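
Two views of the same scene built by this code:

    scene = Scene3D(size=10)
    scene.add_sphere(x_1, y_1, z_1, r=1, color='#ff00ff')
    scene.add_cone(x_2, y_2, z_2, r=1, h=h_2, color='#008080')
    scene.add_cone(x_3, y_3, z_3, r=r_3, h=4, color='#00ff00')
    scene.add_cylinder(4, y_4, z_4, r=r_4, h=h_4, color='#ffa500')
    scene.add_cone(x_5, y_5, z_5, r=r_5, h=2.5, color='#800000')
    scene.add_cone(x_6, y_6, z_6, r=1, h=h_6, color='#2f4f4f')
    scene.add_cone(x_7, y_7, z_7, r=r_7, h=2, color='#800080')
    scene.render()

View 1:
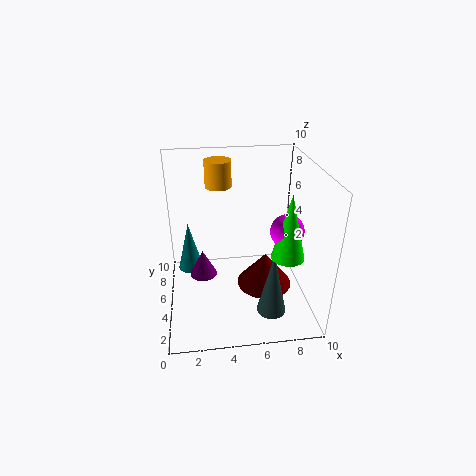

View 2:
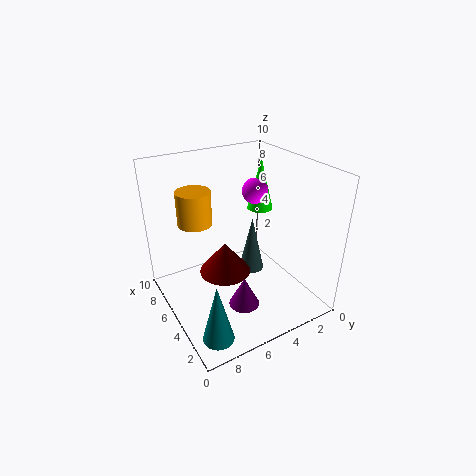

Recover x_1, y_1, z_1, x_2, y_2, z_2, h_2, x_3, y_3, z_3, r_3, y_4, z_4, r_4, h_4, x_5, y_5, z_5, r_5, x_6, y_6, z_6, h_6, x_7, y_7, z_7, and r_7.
x_1 = 7.5
y_1 = 2
z_1 = 7
x_2 = 1.5
y_2 = 8.5
z_2 = 0.5
h_2 = 4
x_3 = 7.5
y_3 = 1.5
z_3 = 5.5
r_3 = 1
y_4 = 8.5
z_4 = 7.5
r_4 = 1
h_4 = 2
x_5 = 7
y_5 = 5
z_5 = 1
r_5 = 2
x_6 = 7
y_6 = 2.5
z_6 = 0.5
h_6 = 4.5
x_7 = 2.5
y_7 = 6
z_7 = 1.5
r_7 = 1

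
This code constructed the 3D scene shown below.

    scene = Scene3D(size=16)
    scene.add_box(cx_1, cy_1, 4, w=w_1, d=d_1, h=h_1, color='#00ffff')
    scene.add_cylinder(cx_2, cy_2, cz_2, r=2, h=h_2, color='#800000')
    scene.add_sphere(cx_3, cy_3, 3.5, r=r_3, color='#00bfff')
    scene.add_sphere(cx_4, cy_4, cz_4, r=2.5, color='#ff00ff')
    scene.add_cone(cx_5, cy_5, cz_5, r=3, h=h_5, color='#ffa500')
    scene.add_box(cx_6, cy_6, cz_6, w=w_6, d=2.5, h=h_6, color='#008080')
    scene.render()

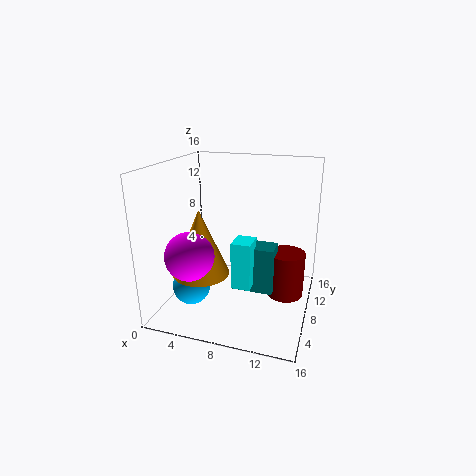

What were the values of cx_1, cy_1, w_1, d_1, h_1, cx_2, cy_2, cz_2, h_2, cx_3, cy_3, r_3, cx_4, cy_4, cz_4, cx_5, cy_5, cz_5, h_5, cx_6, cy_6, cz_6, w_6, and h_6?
cx_1 = 8.5
cy_1 = 4
w_1 = 2
d_1 = 2.5
h_1 = 5
cx_2 = 13.5
cy_2 = 8
cz_2 = 2
h_2 = 5
cx_3 = 4
cy_3 = 4
r_3 = 2
cx_4 = 4.5
cy_4 = 3
cz_4 = 7.5
cx_5 = 5
cy_5 = 4.5
cz_5 = 5
h_5 = 7
cx_6 = 8
cy_6 = 5.5
cz_6 = 3
w_6 = 4.5
h_6 = 5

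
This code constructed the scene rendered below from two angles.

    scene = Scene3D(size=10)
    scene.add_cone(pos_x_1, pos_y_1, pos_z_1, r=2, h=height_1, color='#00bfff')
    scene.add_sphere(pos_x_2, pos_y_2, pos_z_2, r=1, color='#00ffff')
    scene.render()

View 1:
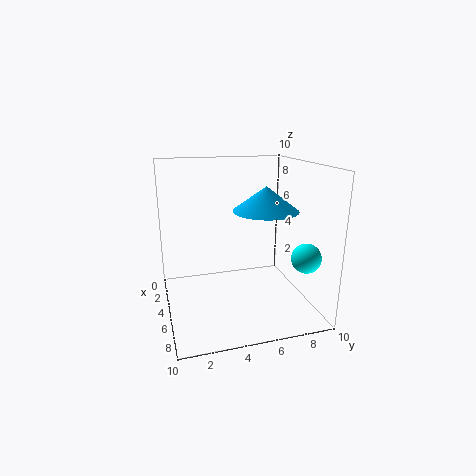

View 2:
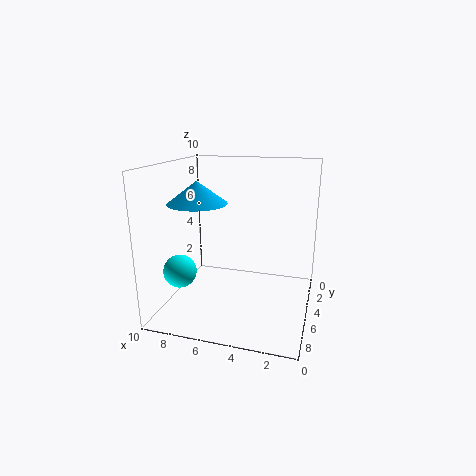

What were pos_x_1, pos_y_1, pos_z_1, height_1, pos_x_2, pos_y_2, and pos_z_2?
pos_x_1 = 7.5; pos_y_1 = 6; pos_z_1 = 7.5; height_1 = 1.5; pos_x_2 = 7.5; pos_y_2 = 9; pos_z_2 = 4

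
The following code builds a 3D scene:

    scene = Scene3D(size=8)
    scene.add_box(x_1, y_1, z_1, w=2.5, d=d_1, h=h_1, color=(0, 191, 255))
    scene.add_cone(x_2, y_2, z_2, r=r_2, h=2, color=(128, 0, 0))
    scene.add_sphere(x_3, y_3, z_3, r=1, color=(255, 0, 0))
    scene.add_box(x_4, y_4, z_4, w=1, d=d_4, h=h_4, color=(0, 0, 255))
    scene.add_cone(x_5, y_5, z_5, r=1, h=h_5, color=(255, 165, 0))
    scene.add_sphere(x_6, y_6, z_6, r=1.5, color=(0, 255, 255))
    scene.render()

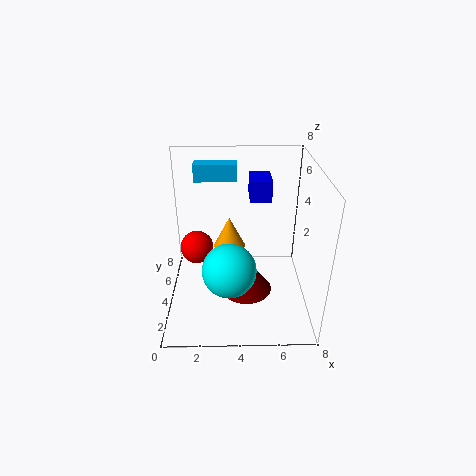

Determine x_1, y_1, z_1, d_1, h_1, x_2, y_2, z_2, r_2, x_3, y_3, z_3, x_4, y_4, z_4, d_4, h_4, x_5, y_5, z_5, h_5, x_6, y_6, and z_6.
x_1 = 1.5; y_1 = 6; z_1 = 6.5; d_1 = 1; h_1 = 1; x_2 = 4.5; y_2 = 4; z_2 = 0.5; r_2 = 1.5; x_3 = 1.5; y_3 = 5.5; z_3 = 2.5; x_4 = 4.5; y_4 = 2; z_4 = 7; d_4 = 1.5; h_4 = 1; x_5 = 3.5; y_5 = 6.5; z_5 = 2; h_5 = 2; x_6 = 3.5; y_6 = 3; z_6 = 2.5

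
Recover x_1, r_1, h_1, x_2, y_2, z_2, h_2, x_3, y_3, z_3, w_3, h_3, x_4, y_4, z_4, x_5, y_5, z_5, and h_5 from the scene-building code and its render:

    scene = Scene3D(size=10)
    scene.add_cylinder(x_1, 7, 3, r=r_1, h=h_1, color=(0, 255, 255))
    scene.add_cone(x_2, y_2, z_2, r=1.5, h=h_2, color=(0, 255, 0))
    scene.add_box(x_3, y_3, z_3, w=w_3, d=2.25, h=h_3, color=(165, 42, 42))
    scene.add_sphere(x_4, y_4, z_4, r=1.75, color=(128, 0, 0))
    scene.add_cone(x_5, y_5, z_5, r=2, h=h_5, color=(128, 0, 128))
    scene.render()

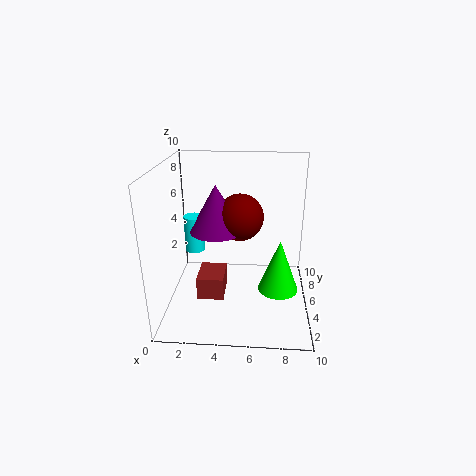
x_1 = 1.5, r_1 = 0.75, h_1 = 2.75, x_2 = 8, y_2 = 5.75, z_2 = 0.5, h_2 = 4, x_3 = 2.5, y_3 = 2.25, z_3 = 1.75, w_3 = 1.75, h_3 = 1.5, x_4 = 5, y_4 = 7, z_4 = 5.75, x_5 = 3.25, y_5 = 6.75, z_5 = 4.75, h_5 = 3.5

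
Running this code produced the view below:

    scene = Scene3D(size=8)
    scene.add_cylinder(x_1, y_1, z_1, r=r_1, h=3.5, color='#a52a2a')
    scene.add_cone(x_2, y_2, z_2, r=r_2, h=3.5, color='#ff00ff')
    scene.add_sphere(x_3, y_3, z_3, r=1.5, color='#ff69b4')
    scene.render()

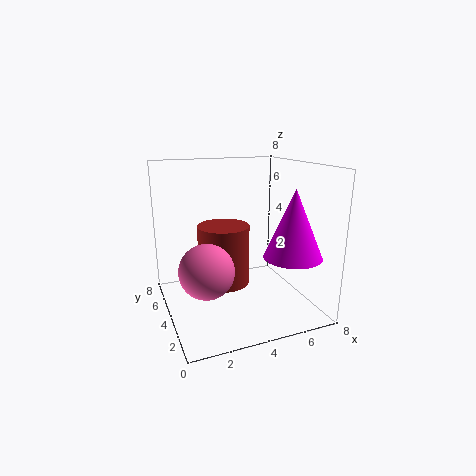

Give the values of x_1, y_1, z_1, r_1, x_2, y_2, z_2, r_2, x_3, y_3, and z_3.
x_1 = 3.5; y_1 = 5; z_1 = 1; r_1 = 1.5; x_2 = 6; y_2 = 1.5; z_2 = 3.5; r_2 = 1.5; x_3 = 2; y_3 = 3.5; z_3 = 2.5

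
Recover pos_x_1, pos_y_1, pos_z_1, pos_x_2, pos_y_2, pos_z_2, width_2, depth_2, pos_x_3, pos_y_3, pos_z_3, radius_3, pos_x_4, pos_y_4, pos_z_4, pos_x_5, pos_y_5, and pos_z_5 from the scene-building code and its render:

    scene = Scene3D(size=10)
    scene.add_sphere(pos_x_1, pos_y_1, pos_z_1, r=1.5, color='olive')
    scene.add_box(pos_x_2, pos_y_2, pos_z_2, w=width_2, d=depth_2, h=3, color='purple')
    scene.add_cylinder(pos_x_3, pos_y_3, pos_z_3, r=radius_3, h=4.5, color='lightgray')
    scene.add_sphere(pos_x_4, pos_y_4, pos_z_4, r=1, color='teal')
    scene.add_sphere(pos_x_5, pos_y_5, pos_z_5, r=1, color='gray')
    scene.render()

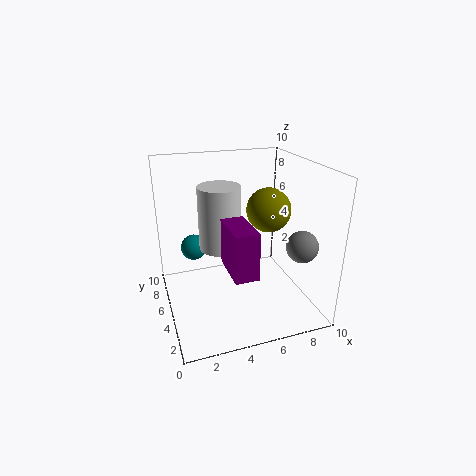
pos_x_1 = 7; pos_y_1 = 4.5; pos_z_1 = 7; pos_x_2 = 3.5; pos_y_2 = 1; pos_z_2 = 4; width_2 = 1.5; depth_2 = 3; pos_x_3 = 4; pos_y_3 = 6; pos_z_3 = 4; radius_3 = 1.5; pos_x_4 = 2.5; pos_y_4 = 8.5; pos_z_4 = 3; pos_x_5 = 8; pos_y_5 = 1.5; pos_z_5 = 5.5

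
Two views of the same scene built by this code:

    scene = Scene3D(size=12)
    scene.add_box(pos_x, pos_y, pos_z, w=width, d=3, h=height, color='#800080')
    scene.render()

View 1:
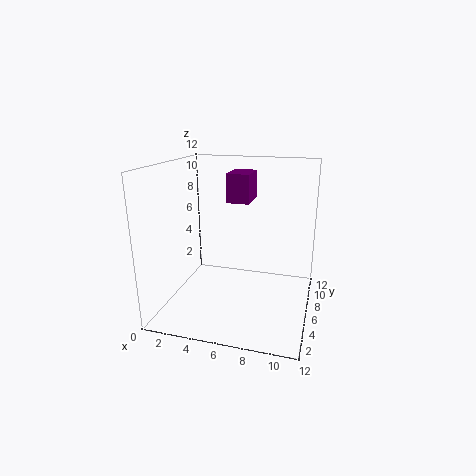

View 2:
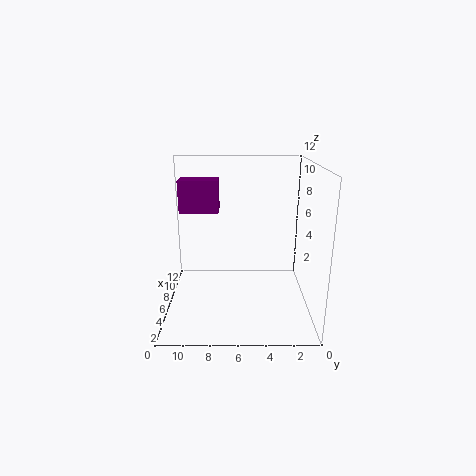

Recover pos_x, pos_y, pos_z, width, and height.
pos_x = 4.5; pos_y = 7.5; pos_z = 8.5; width = 2; height = 2.5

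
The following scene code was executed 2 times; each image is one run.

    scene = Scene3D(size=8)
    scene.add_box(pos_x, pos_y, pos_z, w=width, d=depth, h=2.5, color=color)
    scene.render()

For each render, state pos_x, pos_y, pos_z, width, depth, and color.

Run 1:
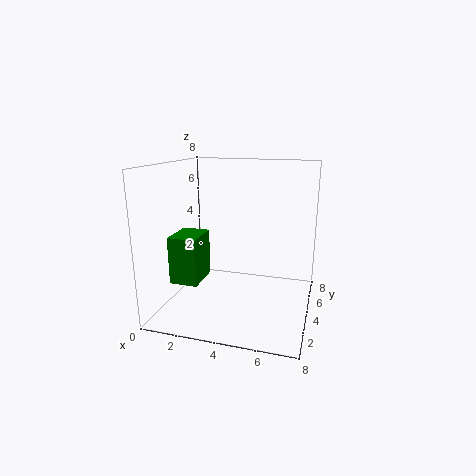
pos_x = 1, pos_y = 1.5, pos_z = 2, width = 1.5, depth = 2, color = 'green'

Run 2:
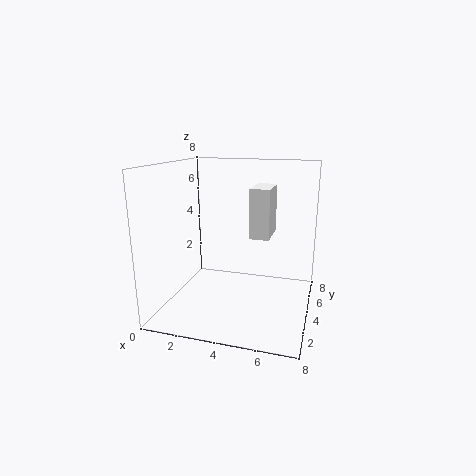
pos_x = 5, pos_y = 2.5, pos_z = 4.5, width = 1, depth = 2, color = 'white'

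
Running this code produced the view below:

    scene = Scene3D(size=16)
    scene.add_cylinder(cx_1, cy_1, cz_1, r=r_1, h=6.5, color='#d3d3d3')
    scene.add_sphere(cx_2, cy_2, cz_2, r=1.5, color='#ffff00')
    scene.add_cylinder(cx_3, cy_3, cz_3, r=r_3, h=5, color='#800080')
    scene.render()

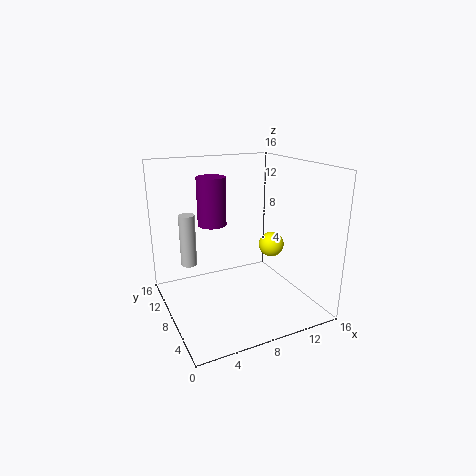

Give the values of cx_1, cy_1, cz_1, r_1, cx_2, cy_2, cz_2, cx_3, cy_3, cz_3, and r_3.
cx_1 = 4
cy_1 = 14
cz_1 = 3
r_1 = 1
cx_2 = 13
cy_2 = 9
cz_2 = 6
cx_3 = 5
cy_3 = 8
cz_3 = 10
r_3 = 1.5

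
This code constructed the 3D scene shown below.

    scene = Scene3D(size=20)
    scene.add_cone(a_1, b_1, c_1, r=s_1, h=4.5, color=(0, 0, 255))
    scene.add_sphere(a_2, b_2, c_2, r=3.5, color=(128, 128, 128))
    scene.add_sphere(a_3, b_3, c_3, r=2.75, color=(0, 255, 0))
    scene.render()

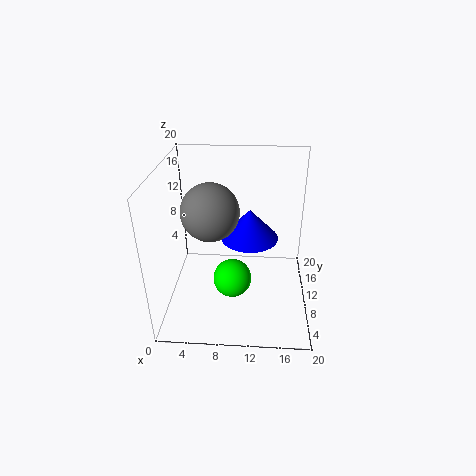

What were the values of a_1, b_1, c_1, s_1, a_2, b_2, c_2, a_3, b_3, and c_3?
a_1 = 11.5, b_1 = 13.25, c_1 = 8.25, s_1 = 4.25, a_2 = 7, b_2 = 5.75, c_2 = 16, a_3 = 9.25, b_3 = 9, c_3 = 3.75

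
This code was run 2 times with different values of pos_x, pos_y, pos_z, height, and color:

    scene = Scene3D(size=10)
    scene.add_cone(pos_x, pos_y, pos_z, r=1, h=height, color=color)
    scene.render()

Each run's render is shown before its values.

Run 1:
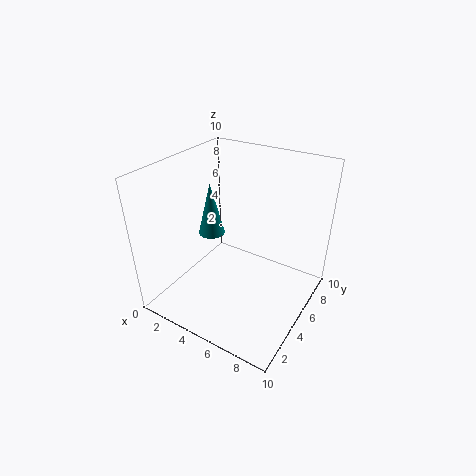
pos_x = 2
pos_y = 6
pos_z = 4
height = 4
color = 'teal'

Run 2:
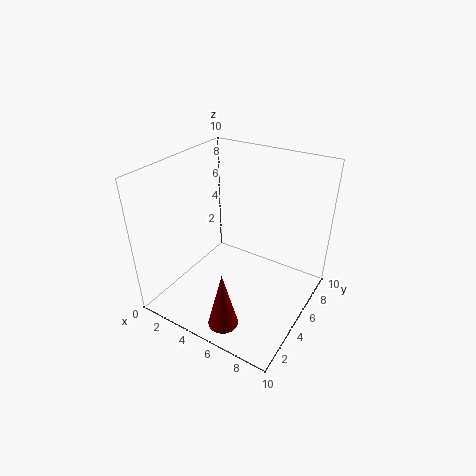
pos_x = 6
pos_y = 1.5
pos_z = 0.5
height = 4
color = 'maroon'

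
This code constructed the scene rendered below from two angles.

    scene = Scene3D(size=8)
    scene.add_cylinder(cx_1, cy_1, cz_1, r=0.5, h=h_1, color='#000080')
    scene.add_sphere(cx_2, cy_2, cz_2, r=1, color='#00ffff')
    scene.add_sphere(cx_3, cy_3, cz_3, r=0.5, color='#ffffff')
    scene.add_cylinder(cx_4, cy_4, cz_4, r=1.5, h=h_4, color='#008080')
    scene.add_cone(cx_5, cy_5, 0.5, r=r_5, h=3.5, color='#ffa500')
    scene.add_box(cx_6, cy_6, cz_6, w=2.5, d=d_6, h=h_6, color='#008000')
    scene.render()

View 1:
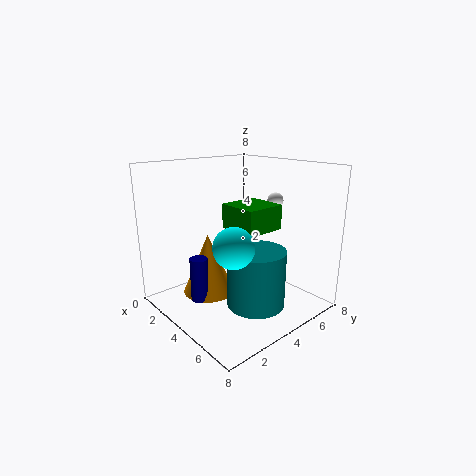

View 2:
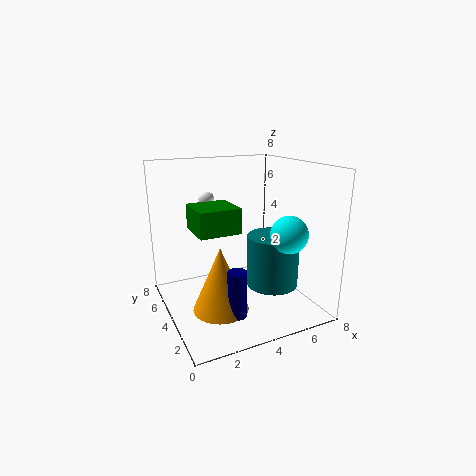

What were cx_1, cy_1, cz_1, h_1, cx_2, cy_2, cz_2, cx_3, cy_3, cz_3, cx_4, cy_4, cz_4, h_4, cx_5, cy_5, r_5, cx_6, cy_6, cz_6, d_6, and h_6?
cx_1 = 3
cy_1 = 2
cz_1 = 0.5
h_1 = 2.5
cx_2 = 6
cy_2 = 2
cz_2 = 4.5
cx_3 = 3.5
cy_3 = 7.5
cz_3 = 5.5
cx_4 = 6
cy_4 = 3.5
cz_4 = 1
h_4 = 3
cx_5 = 2.5
cy_5 = 3
r_5 = 1.5
cx_6 = 2
cy_6 = 4.5
cz_6 = 4
d_6 = 2.5
h_6 = 1.5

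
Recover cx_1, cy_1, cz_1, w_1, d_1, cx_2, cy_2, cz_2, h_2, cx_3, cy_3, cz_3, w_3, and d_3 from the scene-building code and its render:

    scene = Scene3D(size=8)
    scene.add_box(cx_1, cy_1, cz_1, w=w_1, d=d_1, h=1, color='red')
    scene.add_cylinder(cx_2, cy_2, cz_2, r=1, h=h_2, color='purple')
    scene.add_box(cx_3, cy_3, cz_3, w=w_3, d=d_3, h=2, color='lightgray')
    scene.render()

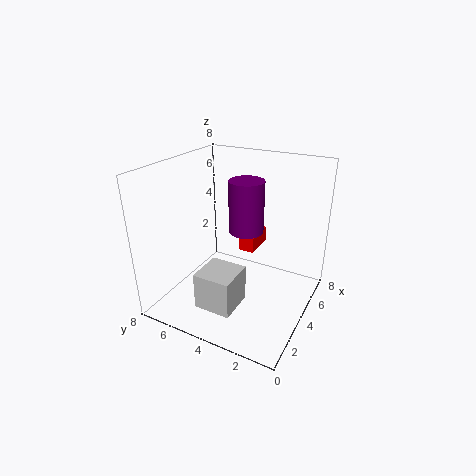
cx_1 = 6; cy_1 = 4; cz_1 = 2; w_1 = 2; d_1 = 1; cx_2 = 5; cy_2 = 4; cz_2 = 4; h_2 = 3; cx_3 = 1; cy_3 = 3; cz_3 = 1; w_3 = 2; d_3 = 2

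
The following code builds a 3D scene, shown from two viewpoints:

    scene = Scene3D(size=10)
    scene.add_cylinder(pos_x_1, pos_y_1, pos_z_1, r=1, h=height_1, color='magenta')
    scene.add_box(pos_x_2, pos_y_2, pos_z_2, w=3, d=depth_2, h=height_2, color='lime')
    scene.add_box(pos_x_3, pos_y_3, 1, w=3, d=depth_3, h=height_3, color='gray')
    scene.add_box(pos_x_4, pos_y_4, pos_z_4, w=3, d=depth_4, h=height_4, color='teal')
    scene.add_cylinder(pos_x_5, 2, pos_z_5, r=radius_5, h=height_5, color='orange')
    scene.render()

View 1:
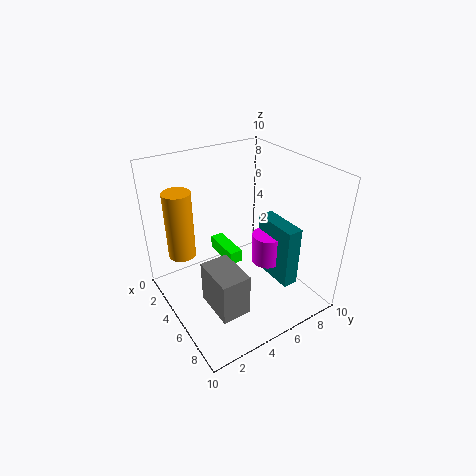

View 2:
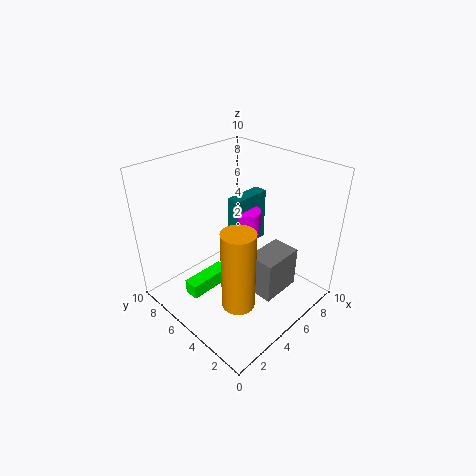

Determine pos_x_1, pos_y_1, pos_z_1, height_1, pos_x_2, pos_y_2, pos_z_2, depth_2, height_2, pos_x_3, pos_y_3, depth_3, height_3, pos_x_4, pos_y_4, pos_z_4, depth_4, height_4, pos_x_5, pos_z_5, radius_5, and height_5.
pos_x_1 = 7; pos_y_1 = 6; pos_z_1 = 4; height_1 = 2; pos_x_2 = 1; pos_y_2 = 5; pos_z_2 = 2; depth_2 = 1; height_2 = 1; pos_x_3 = 5; pos_y_3 = 2; depth_3 = 2; height_3 = 3; pos_x_4 = 6; pos_y_4 = 6; pos_z_4 = 3; depth_4 = 1; height_4 = 4; pos_x_5 = 2; pos_z_5 = 3; radius_5 = 1; height_5 = 5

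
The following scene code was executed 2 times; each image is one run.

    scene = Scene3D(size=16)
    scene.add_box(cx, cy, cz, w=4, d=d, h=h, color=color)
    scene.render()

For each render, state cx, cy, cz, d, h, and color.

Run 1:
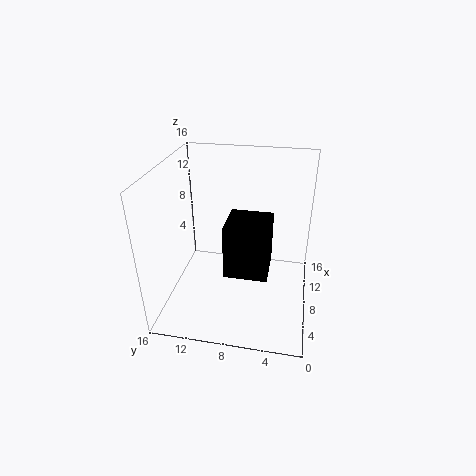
cx = 1
cy = 4
cz = 8
d = 4
h = 5
color = 'black'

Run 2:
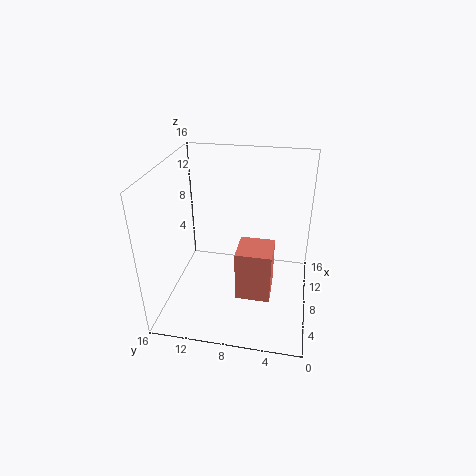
cx = 6
cy = 4
cz = 1
d = 4
h = 6
color = 'salmon'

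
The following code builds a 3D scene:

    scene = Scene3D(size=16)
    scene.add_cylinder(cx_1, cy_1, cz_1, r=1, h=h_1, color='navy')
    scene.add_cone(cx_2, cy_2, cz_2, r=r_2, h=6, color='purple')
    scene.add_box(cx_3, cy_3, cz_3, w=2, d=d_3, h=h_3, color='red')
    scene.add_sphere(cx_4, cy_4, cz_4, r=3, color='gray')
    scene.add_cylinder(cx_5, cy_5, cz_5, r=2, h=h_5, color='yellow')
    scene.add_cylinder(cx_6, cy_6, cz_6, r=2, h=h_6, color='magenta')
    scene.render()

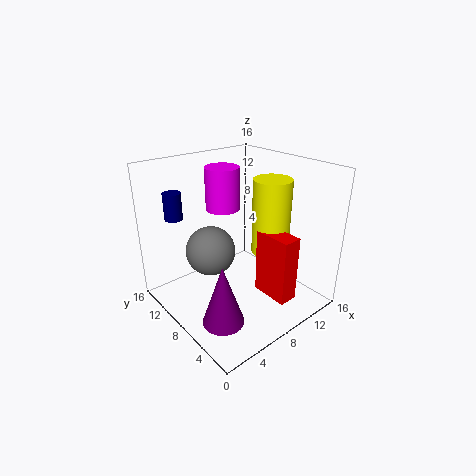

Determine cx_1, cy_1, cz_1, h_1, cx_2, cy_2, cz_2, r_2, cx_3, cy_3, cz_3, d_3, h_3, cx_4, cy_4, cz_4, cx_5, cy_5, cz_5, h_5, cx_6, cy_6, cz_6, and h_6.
cx_1 = 3
cy_1 = 13
cz_1 = 10
h_1 = 3
cx_2 = 2
cy_2 = 3
cz_2 = 3
r_2 = 2
cx_3 = 8
cy_3 = 1
cz_3 = 3
d_3 = 4
h_3 = 7
cx_4 = 7
cy_4 = 12
cz_4 = 5
cx_5 = 10
cy_5 = 5
cz_5 = 7
h_5 = 8
cx_6 = 9
cy_6 = 12
cz_6 = 10
h_6 = 5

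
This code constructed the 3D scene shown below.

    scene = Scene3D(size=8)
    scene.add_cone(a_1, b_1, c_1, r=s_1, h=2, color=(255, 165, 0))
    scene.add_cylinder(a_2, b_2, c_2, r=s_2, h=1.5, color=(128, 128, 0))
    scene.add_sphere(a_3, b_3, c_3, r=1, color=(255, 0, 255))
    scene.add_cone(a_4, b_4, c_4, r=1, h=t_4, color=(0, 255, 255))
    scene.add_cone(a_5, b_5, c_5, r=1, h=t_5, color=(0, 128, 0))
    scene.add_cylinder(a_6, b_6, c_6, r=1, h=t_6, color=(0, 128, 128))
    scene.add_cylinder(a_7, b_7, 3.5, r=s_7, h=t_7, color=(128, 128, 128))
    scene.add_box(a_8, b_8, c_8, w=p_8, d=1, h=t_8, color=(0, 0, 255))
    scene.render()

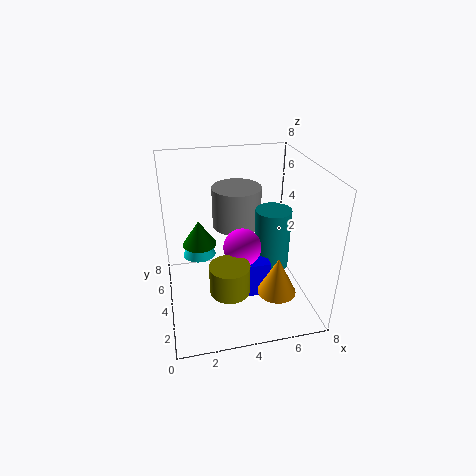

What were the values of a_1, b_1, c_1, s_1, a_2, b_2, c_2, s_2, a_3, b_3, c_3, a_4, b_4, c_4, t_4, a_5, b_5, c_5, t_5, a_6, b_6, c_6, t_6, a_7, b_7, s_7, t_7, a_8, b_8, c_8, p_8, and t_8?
a_1 = 5.5
b_1 = 1.5
c_1 = 2
s_1 = 1
a_2 = 3
b_2 = 1.5
c_2 = 2.5
s_2 = 1
a_3 = 4
b_3 = 3
c_3 = 4
a_4 = 2
b_4 = 6
c_4 = 2
t_4 = 2
a_5 = 2
b_5 = 5.5
c_5 = 3
t_5 = 1.5
a_6 = 6
b_6 = 4
c_6 = 2
t_6 = 3.5
a_7 = 4.5
b_7 = 6.5
s_7 = 1.5
t_7 = 2.5
a_8 = 4
b_8 = 2.5
c_8 = 1
p_8 = 1.5
t_8 = 2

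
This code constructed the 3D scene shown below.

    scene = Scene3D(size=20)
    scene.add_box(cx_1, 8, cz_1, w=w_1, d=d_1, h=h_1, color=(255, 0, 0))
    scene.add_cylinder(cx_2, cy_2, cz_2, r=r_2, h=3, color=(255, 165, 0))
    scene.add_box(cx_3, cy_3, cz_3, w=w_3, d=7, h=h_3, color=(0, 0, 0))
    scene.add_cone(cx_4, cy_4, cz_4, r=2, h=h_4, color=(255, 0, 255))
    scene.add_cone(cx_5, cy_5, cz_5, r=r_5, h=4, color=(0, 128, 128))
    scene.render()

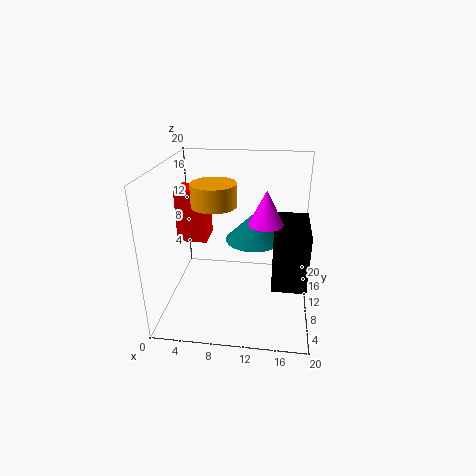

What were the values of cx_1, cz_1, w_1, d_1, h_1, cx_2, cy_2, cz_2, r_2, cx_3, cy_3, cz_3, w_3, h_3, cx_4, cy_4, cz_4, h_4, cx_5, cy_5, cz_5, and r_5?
cx_1 = 2, cz_1 = 10, w_1 = 4, d_1 = 4, h_1 = 7, cx_2 = 7, cy_2 = 9, cz_2 = 15, r_2 = 3, cx_3 = 15, cy_3 = 1, cz_3 = 8, w_3 = 4, h_3 = 7, cx_4 = 14, cy_4 = 4, cz_4 = 15, h_4 = 4, cx_5 = 12, cy_5 = 12, cz_5 = 9, r_5 = 4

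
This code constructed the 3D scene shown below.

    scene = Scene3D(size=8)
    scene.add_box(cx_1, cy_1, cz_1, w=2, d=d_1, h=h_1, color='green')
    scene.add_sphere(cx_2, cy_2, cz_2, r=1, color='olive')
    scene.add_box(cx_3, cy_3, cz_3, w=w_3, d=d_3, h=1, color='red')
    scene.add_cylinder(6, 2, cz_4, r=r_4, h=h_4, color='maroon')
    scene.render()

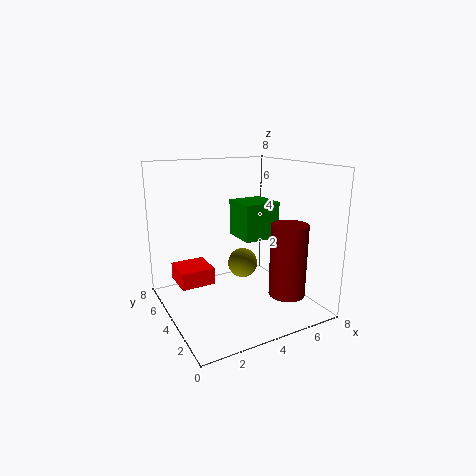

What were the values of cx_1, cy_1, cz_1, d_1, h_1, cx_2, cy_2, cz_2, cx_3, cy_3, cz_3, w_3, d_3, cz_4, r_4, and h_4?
cx_1 = 4; cy_1 = 3; cz_1 = 4; d_1 = 2; h_1 = 2; cx_2 = 6; cy_2 = 7; cz_2 = 1; cx_3 = 1; cy_3 = 5; cz_3 = 1; w_3 = 2; d_3 = 2; cz_4 = 1; r_4 = 1; h_4 = 4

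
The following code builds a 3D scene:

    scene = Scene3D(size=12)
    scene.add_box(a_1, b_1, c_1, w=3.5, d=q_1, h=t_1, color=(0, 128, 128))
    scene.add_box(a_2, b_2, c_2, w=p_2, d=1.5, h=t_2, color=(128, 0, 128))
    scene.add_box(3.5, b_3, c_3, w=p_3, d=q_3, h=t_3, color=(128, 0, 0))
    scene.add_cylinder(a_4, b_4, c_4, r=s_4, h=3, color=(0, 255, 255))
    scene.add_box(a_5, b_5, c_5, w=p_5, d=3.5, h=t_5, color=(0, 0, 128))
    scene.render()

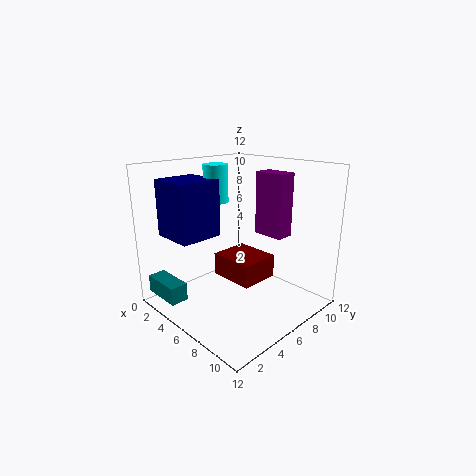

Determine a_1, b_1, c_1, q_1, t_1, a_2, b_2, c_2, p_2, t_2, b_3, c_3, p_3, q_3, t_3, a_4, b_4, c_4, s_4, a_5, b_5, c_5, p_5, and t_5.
a_1 = 0.5, b_1 = 0.5, c_1 = 1, q_1 = 1.5, t_1 = 1.5, a_2 = 7, b_2 = 7, c_2 = 6.5, p_2 = 2.5, t_2 = 5, b_3 = 5.5, c_3 = 2, p_3 = 4, q_3 = 3.5, t_3 = 2, a_4 = 4.5, b_4 = 5, c_4 = 9, s_4 = 1, a_5 = 2, b_5 = 1, c_5 = 6.5, p_5 = 3.5, t_5 = 4.5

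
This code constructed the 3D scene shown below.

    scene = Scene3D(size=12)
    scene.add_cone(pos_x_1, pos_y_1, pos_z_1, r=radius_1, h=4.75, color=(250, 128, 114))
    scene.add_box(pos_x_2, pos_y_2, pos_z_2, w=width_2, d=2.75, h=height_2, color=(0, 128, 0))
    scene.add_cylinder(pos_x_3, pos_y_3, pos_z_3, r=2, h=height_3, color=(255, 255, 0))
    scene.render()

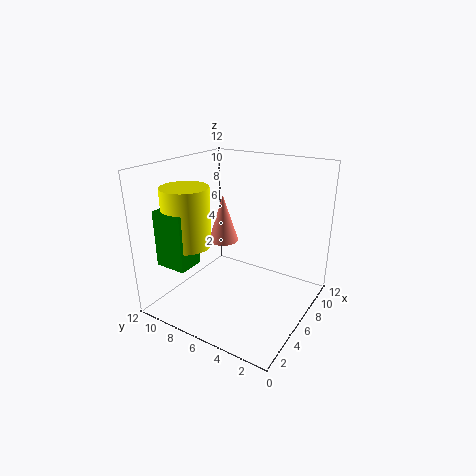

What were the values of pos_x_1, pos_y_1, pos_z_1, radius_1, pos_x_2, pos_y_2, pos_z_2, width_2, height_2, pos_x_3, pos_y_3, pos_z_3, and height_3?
pos_x_1 = 10, pos_y_1 = 10.25, pos_z_1 = 3.25, radius_1 = 1.5, pos_x_2 = 2, pos_y_2 = 8.75, pos_z_2 = 3.75, width_2 = 2.25, height_2 = 4.75, pos_x_3 = 4, pos_y_3 = 9.75, pos_z_3 = 5.25, height_3 = 5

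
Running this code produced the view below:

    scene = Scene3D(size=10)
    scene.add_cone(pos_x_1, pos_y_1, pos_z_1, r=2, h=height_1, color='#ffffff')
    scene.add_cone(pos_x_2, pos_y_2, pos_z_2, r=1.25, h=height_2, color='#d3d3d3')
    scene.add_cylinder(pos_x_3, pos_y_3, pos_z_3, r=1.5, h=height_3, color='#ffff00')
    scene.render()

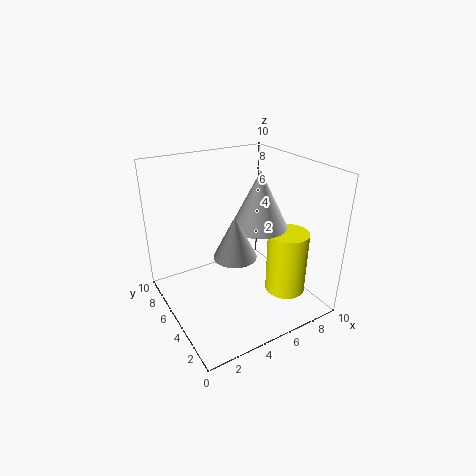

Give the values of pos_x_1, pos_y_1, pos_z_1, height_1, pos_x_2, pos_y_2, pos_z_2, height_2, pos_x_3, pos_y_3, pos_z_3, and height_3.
pos_x_1 = 6.75; pos_y_1 = 5; pos_z_1 = 5.5; height_1 = 4; pos_x_2 = 3; pos_y_2 = 2; pos_z_2 = 5.75; height_2 = 2.5; pos_x_3 = 8.5; pos_y_3 = 3.75; pos_z_3 = 0.25; height_3 = 4.75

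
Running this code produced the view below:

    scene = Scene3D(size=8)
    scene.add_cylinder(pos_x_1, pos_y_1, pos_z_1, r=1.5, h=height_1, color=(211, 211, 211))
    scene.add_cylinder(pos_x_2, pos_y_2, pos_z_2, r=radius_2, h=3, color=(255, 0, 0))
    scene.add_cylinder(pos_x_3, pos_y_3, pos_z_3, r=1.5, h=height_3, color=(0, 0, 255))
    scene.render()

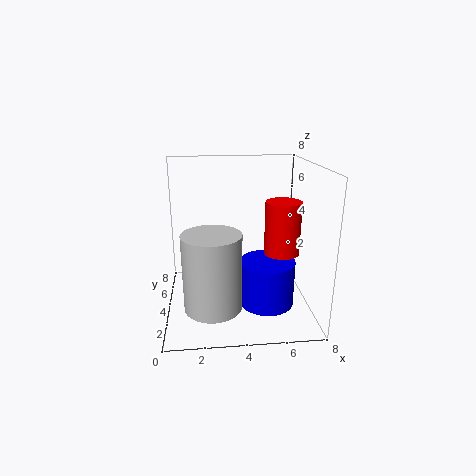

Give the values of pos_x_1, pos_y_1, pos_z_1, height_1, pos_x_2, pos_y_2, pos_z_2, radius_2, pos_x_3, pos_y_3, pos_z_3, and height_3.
pos_x_1 = 2.5; pos_y_1 = 2; pos_z_1 = 1; height_1 = 4; pos_x_2 = 6.5; pos_y_2 = 4; pos_z_2 = 3; radius_2 = 1; pos_x_3 = 5.5; pos_y_3 = 3; pos_z_3 = 0.5; height_3 = 2.5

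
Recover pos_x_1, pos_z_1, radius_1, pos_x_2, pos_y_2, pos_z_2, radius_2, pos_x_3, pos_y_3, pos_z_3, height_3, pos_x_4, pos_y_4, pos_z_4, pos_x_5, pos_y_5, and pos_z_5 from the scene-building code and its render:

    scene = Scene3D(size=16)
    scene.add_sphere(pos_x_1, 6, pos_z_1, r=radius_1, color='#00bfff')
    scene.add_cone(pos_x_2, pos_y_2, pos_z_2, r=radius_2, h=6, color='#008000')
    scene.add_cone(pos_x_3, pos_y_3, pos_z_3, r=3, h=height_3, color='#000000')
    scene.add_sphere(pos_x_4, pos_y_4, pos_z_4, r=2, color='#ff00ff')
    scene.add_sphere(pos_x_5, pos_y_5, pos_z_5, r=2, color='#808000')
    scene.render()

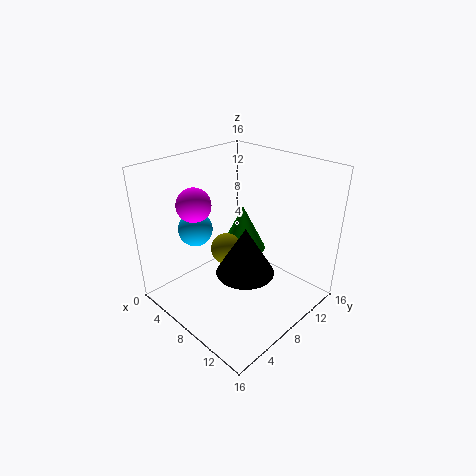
pos_x_1 = 3; pos_z_1 = 8; radius_1 = 2; pos_x_2 = 4; pos_y_2 = 13; pos_z_2 = 3; radius_2 = 3; pos_x_3 = 11; pos_y_3 = 6; pos_z_3 = 6; height_3 = 5; pos_x_4 = 3; pos_y_4 = 6; pos_z_4 = 11; pos_x_5 = 4; pos_y_5 = 10; pos_z_5 = 4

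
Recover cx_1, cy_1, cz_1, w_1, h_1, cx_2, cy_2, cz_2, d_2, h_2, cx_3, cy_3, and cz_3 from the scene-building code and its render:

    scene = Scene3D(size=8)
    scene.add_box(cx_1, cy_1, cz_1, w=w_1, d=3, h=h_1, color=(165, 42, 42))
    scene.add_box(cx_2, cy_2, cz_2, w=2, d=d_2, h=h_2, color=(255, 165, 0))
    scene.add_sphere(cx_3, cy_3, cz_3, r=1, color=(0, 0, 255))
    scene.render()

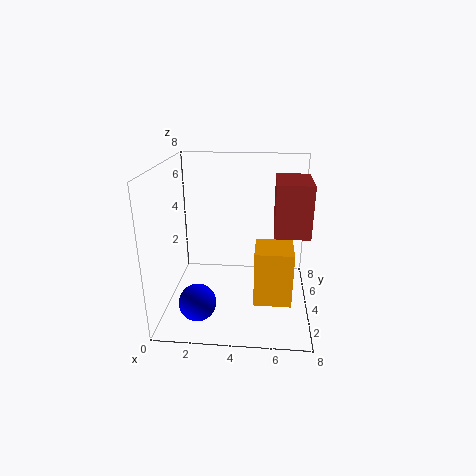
cx_1 = 6, cy_1 = 4, cz_1 = 4, w_1 = 2, h_1 = 3, cx_2 = 5, cy_2 = 2, cz_2 = 1, d_2 = 2, h_2 = 3, cx_3 = 2, cy_3 = 2, cz_3 = 1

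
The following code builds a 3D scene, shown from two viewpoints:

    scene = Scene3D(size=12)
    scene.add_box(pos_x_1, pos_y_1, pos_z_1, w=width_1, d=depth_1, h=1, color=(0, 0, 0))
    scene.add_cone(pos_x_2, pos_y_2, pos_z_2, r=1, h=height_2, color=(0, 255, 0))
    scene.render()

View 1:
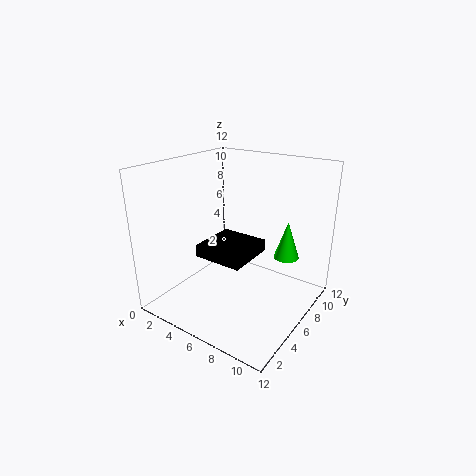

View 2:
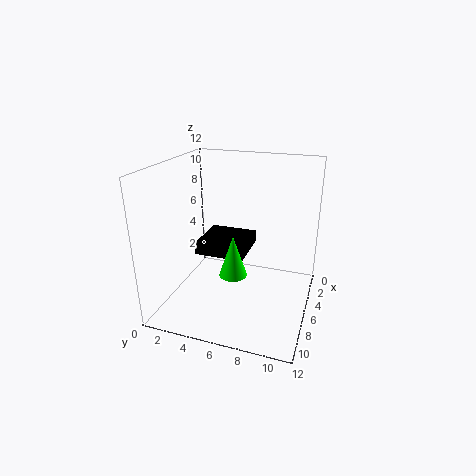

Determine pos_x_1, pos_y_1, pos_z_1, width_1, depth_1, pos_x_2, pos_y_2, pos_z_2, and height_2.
pos_x_1 = 4
pos_y_1 = 3
pos_z_1 = 5
width_1 = 4
depth_1 = 4
pos_x_2 = 10
pos_y_2 = 7
pos_z_2 = 5
height_2 = 3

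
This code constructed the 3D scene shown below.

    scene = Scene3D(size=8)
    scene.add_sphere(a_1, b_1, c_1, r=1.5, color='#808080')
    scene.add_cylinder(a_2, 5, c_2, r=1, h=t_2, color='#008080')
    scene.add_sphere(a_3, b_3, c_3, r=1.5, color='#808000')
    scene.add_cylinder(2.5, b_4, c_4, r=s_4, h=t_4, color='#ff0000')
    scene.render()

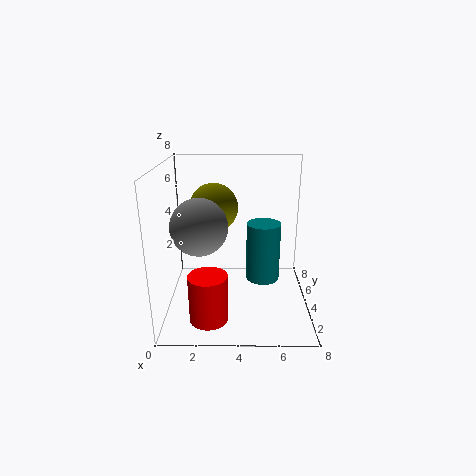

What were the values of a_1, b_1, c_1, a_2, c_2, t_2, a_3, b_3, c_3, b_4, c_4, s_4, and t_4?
a_1 = 2, b_1 = 3, c_1 = 5, a_2 = 5.5, c_2 = 1, t_2 = 3.5, a_3 = 2.5, b_3 = 6.5, c_3 = 5, b_4 = 1.5, c_4 = 0.5, s_4 = 1, t_4 = 2.5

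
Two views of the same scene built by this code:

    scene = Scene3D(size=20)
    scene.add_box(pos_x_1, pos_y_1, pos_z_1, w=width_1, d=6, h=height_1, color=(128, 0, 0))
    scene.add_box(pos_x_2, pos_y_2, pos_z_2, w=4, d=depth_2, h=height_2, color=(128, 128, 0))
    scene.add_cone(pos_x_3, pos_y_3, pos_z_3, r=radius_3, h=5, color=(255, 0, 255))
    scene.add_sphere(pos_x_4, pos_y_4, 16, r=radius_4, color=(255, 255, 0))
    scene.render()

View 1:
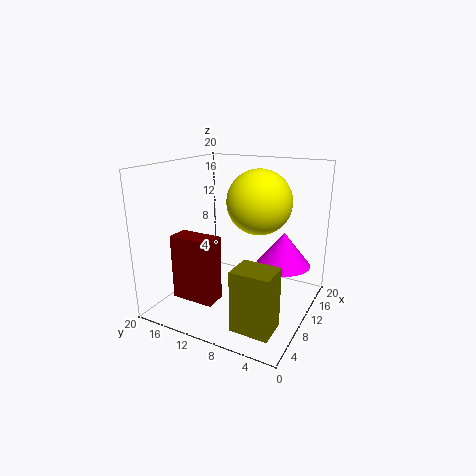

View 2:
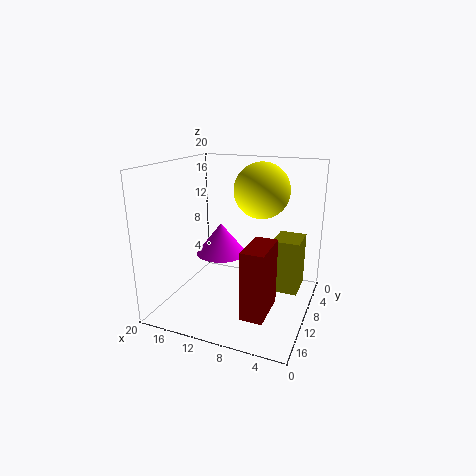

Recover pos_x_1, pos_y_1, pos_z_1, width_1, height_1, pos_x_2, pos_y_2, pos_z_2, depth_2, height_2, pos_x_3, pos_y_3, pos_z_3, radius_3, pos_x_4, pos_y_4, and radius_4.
pos_x_1 = 4
pos_y_1 = 11
pos_z_1 = 2
width_1 = 3
height_1 = 9
pos_x_2 = 2
pos_y_2 = 2
pos_z_2 = 1
depth_2 = 5
height_2 = 8
pos_x_3 = 15
pos_y_3 = 5
pos_z_3 = 5
radius_3 = 4
pos_x_4 = 8
pos_y_4 = 6
radius_4 = 4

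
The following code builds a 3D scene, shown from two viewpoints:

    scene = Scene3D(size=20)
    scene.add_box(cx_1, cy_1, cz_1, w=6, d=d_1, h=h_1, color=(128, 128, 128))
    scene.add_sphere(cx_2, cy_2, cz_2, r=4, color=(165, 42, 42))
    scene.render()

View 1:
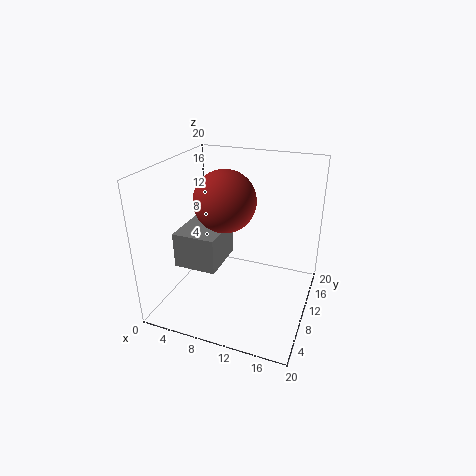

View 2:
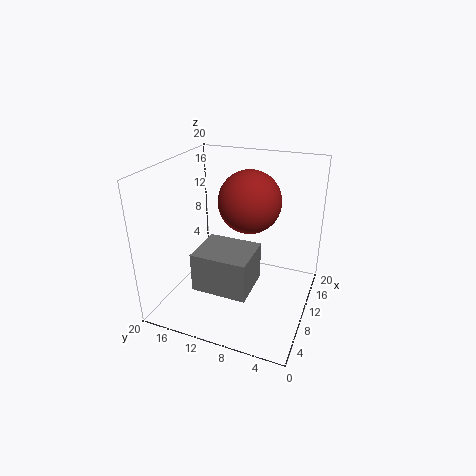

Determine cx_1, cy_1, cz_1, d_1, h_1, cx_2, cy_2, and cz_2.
cx_1 = 2; cy_1 = 6; cz_1 = 6; d_1 = 7; h_1 = 5; cx_2 = 9; cy_2 = 8; cz_2 = 16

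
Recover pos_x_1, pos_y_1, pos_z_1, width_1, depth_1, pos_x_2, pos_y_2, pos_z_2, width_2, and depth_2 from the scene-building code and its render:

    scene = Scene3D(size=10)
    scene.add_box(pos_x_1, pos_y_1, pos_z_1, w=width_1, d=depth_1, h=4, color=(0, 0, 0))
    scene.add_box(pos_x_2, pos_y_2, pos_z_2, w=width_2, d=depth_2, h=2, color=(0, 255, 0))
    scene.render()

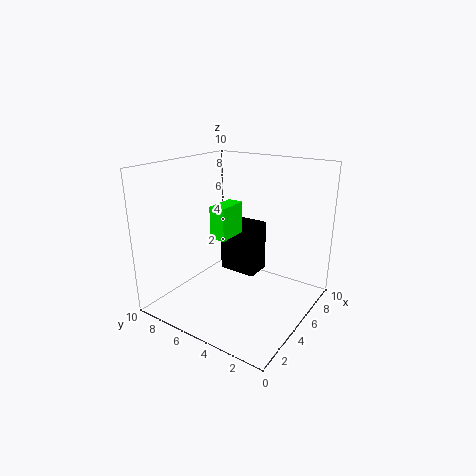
pos_x_1 = 7
pos_y_1 = 5
pos_z_1 = 1
width_1 = 2
depth_1 = 3
pos_x_2 = 2
pos_y_2 = 4
pos_z_2 = 6
width_2 = 2
depth_2 = 1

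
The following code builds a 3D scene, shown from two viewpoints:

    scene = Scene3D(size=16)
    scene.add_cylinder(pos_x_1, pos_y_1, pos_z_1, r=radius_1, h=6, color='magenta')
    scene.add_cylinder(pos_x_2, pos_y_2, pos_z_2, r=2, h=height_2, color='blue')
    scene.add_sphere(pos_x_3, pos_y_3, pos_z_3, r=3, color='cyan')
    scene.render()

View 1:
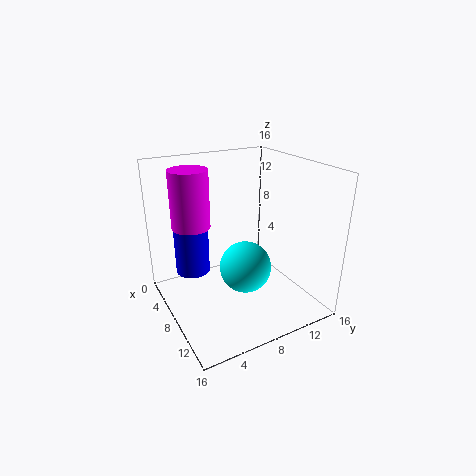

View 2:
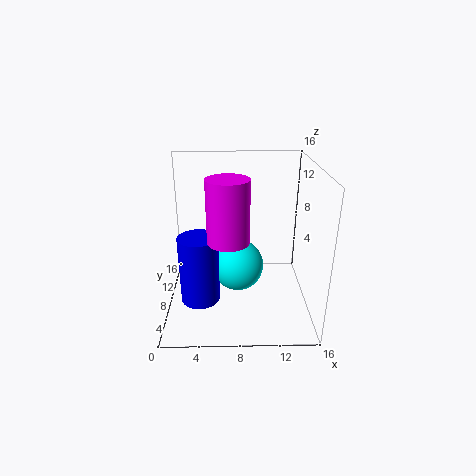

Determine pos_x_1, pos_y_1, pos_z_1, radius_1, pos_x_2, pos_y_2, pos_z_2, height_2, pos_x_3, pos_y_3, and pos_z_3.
pos_x_1 = 7
pos_y_1 = 3
pos_z_1 = 10
radius_1 = 2
pos_x_2 = 4
pos_y_2 = 4
pos_z_2 = 3
height_2 = 7
pos_x_3 = 8
pos_y_3 = 9
pos_z_3 = 4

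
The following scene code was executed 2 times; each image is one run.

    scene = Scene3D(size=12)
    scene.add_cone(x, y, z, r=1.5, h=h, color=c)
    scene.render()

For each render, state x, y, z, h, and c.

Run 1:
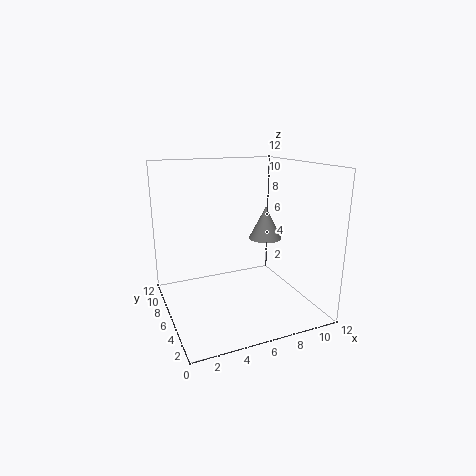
x = 9.5, y = 7.75, z = 5, h = 3, c = 'gray'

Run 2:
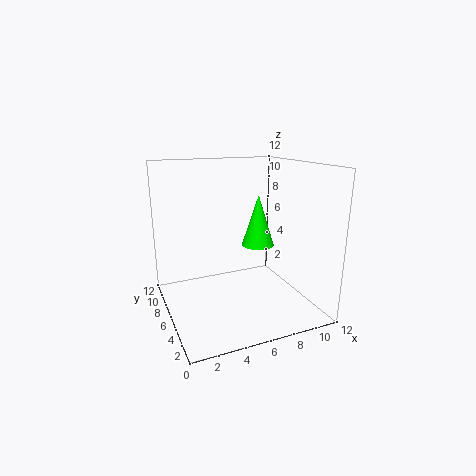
x = 9, y = 8.25, z = 4.25, h = 4.75, c = 'lime'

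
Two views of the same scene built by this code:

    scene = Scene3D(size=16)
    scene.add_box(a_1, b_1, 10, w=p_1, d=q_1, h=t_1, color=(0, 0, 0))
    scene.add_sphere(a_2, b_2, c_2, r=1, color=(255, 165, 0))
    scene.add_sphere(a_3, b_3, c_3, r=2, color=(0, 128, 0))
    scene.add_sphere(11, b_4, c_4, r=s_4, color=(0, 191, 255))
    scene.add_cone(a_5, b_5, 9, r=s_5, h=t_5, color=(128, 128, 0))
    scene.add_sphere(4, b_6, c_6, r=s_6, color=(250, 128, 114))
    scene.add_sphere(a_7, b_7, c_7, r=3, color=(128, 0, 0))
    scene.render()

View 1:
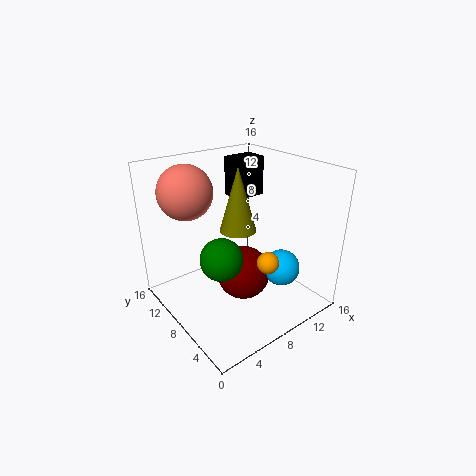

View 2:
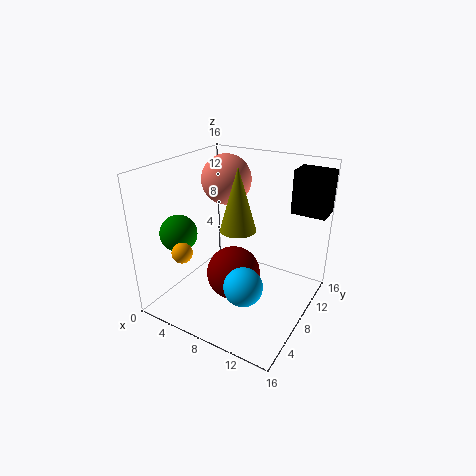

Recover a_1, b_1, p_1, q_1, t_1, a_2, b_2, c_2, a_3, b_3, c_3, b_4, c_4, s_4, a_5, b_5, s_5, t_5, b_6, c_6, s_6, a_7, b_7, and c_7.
a_1 = 12, b_1 = 13, p_1 = 4, q_1 = 3, t_1 = 5, a_2 = 6, b_2 = 1, c_2 = 9, a_3 = 3, b_3 = 4, c_3 = 9, b_4 = 4, c_4 = 5, s_4 = 2, a_5 = 8, b_5 = 8, s_5 = 2, t_5 = 7, b_6 = 12, c_6 = 13, s_6 = 3, a_7 = 8, b_7 = 7, c_7 = 4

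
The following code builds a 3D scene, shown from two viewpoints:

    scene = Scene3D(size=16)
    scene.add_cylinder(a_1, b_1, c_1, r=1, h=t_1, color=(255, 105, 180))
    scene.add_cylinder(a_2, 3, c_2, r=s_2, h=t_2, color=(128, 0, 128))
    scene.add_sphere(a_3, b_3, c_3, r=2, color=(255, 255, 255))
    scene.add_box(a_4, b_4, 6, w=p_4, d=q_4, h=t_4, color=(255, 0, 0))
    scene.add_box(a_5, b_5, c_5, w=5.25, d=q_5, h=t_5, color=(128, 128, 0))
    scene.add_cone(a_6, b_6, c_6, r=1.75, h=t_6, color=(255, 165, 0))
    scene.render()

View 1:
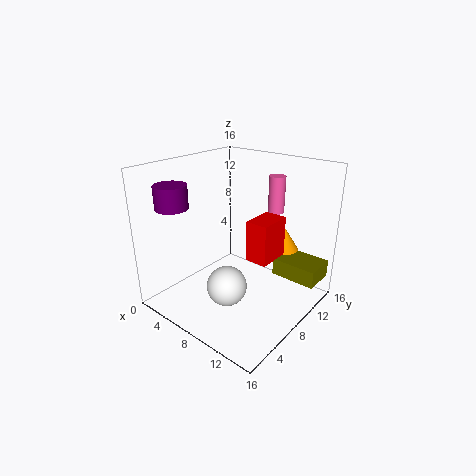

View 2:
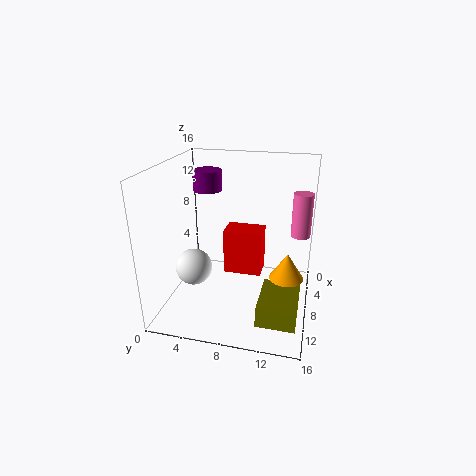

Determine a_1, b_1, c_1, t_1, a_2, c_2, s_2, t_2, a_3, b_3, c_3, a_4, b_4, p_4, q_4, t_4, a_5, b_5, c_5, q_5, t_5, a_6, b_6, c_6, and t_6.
a_1 = 8.5, b_1 = 14.75, c_1 = 9.25, t_1 = 4.5, a_2 = 3.25, c_2 = 11.75, s_2 = 1.75, t_2 = 2.5, a_3 = 10.25, b_3 = 3.5, c_3 = 5, a_4 = 9.5, b_4 = 7.5, p_4 = 2.5, q_4 = 3.75, t_4 = 4.5, a_5 = 10.5, b_5 = 11.5, c_5 = 2.75, q_5 = 3.75, t_5 = 2, a_6 = 10.5, b_6 = 13.75, c_6 = 5.25, t_6 = 2.75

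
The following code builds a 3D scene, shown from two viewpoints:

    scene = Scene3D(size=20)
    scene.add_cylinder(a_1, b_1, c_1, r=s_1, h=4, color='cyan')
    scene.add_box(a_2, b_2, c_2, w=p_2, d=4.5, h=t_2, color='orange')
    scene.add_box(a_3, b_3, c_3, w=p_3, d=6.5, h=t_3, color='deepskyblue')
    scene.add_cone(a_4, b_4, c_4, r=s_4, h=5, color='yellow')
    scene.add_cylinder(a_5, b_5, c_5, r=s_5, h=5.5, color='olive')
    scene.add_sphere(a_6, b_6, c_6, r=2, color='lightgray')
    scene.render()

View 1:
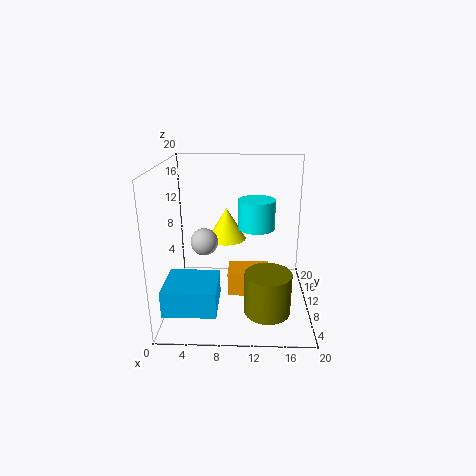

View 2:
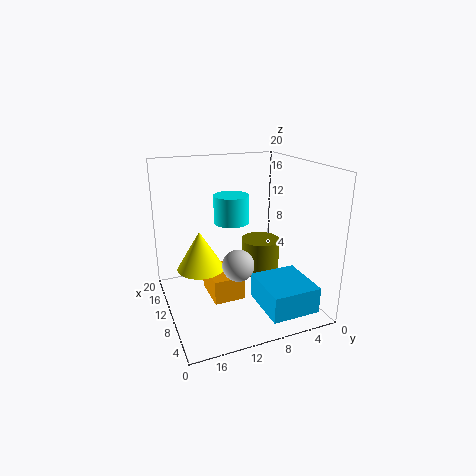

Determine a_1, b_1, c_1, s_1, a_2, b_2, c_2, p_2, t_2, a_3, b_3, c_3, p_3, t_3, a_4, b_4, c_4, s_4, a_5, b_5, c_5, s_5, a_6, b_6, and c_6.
a_1 = 12.5, b_1 = 10, c_1 = 11.5, s_1 = 2.5, a_2 = 8.5, b_2 = 9.5, c_2 = 1, p_2 = 6, t_2 = 3.5, a_3 = 0.5, b_3 = 2.5, c_3 = 2, p_3 = 7, t_3 = 3.5, a_4 = 8, b_4 = 16, c_4 = 7.5, s_4 = 3, a_5 = 14, b_5 = 4.5, c_5 = 2, s_5 = 3, a_6 = 5, b_6 = 12, c_6 = 8.5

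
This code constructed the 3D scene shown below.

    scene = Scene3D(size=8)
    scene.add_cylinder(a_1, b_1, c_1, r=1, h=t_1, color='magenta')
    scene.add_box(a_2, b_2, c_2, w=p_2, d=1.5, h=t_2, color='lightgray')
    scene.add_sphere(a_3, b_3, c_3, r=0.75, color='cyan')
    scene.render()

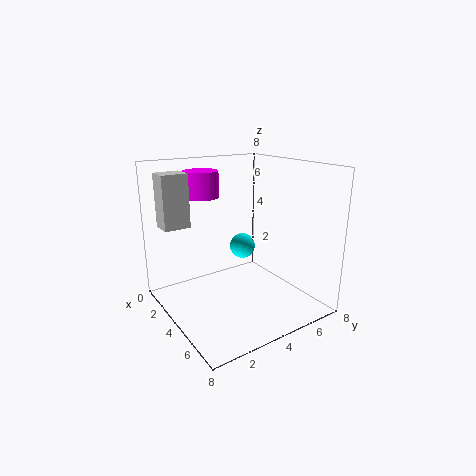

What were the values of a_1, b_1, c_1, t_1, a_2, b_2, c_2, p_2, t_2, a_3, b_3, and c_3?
a_1 = 1.75, b_1 = 3, c_1 = 6, t_1 = 1.5, a_2 = 1, b_2 = 0.5, c_2 = 4.5, p_2 = 1.25, t_2 = 3, a_3 = 3, b_3 = 5, c_3 = 3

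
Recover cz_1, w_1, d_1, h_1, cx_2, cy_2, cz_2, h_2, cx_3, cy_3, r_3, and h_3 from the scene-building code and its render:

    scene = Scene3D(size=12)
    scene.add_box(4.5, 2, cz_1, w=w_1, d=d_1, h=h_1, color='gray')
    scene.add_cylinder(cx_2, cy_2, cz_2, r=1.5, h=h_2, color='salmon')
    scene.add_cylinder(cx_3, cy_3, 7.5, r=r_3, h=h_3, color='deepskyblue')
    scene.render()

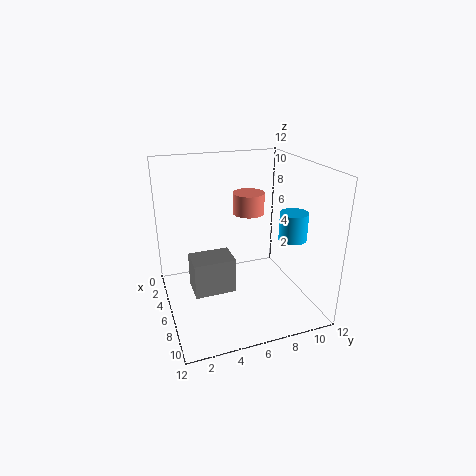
cz_1 = 1.5
w_1 = 2.5
d_1 = 3.5
h_1 = 3
cx_2 = 2
cy_2 = 8.5
cz_2 = 6.5
h_2 = 2
cx_3 = 10.5
cy_3 = 8.5
r_3 = 1
h_3 = 2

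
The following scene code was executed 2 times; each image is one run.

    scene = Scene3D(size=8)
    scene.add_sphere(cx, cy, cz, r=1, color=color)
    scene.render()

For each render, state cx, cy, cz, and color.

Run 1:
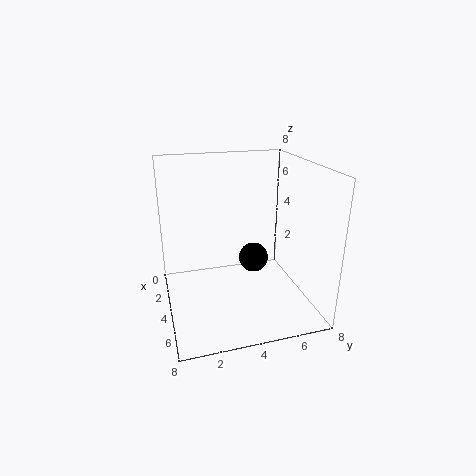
cx = 1
cy = 6
cz = 1
color = 'black'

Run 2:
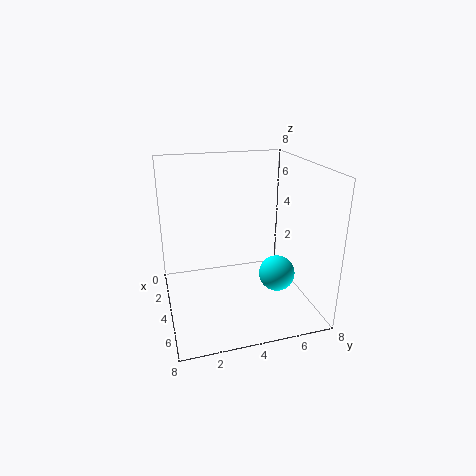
cx = 5
cy = 6
cz = 2
color = 'cyan'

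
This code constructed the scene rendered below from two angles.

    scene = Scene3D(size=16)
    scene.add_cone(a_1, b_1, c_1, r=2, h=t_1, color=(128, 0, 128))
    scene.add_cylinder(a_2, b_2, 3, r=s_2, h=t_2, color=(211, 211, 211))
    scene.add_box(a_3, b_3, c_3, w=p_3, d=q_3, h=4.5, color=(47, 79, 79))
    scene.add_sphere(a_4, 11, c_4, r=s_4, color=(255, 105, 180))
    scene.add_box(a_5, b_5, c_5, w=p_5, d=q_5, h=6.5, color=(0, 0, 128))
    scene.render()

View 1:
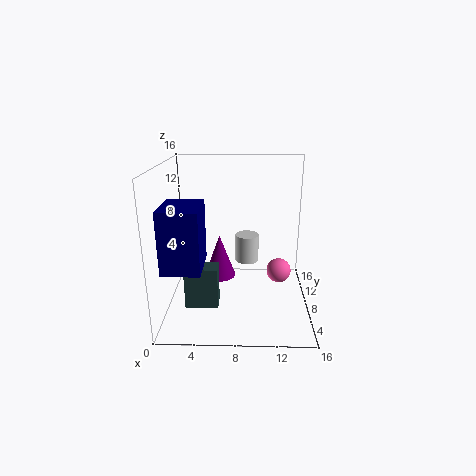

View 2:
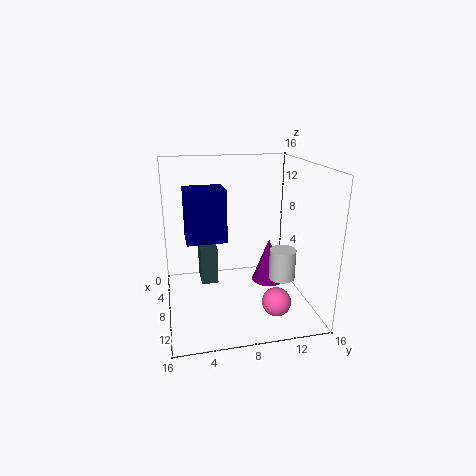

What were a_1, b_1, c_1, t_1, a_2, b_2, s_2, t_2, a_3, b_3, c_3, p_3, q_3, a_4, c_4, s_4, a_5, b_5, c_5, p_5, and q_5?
a_1 = 5.5
b_1 = 12.5
c_1 = 1
t_1 = 5.5
a_2 = 9
b_2 = 13
s_2 = 1.5
t_2 = 3.5
a_3 = 2.5
b_3 = 4
c_3 = 1.5
p_3 = 3.5
q_3 = 2
a_4 = 13
c_4 = 2.5
s_4 = 1.5
a_5 = 0.5
b_5 = 2.5
c_5 = 6
p_5 = 4
q_5 = 5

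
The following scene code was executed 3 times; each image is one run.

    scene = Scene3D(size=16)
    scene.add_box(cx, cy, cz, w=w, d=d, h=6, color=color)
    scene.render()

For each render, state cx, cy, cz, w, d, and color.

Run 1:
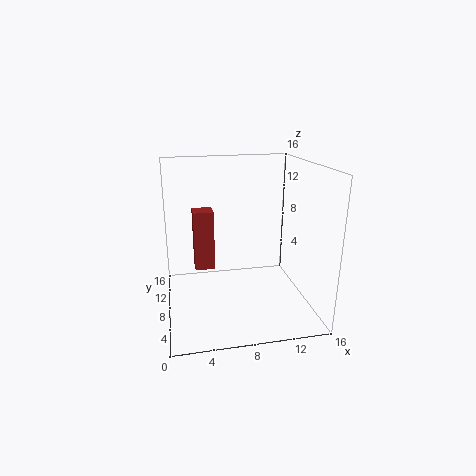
cx = 3; cy = 5; cz = 6; w = 2; d = 2; color = 'brown'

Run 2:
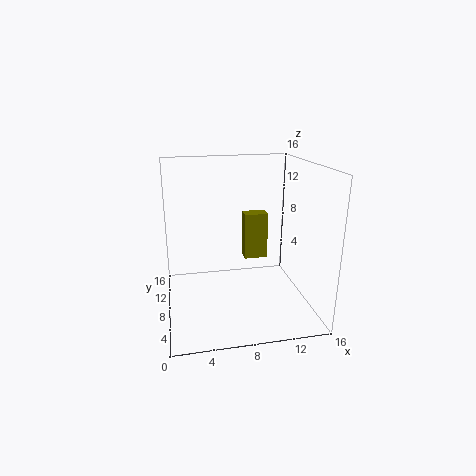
cx = 10; cy = 13; cz = 3; w = 3; d = 2; color = 'olive'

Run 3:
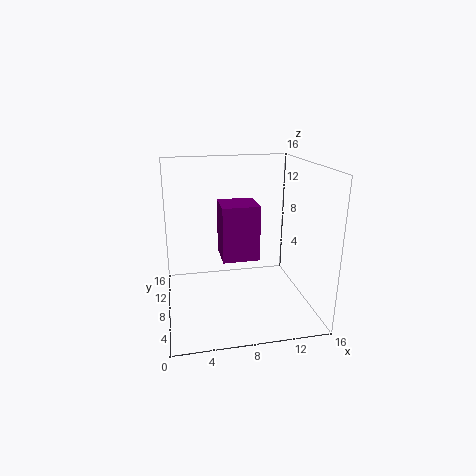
cx = 6; cy = 6; cz = 6; w = 4; d = 4; color = 'purple'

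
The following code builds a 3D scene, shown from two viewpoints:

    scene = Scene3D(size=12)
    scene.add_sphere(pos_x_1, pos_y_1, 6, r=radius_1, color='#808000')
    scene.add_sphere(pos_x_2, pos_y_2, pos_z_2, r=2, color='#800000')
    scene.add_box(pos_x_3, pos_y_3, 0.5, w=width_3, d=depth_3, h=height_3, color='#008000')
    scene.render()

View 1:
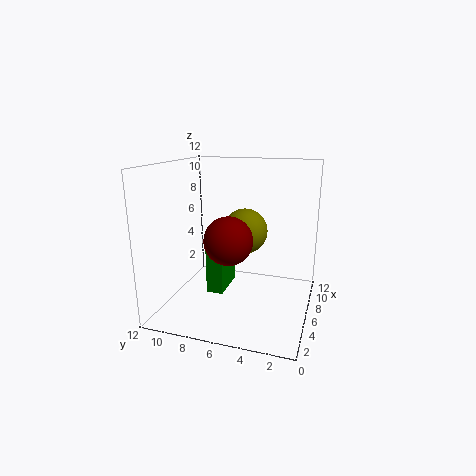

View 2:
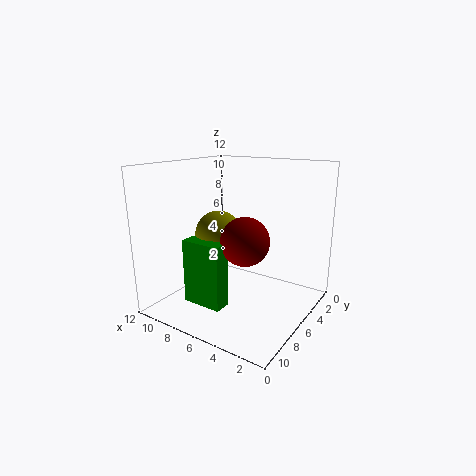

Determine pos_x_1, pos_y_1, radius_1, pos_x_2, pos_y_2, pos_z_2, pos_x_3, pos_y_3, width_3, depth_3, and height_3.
pos_x_1 = 8
pos_y_1 = 6
radius_1 = 2
pos_x_2 = 5
pos_y_2 = 6.5
pos_z_2 = 6
pos_x_3 = 6
pos_y_3 = 7.5
width_3 = 3.5
depth_3 = 1.5
height_3 = 5.5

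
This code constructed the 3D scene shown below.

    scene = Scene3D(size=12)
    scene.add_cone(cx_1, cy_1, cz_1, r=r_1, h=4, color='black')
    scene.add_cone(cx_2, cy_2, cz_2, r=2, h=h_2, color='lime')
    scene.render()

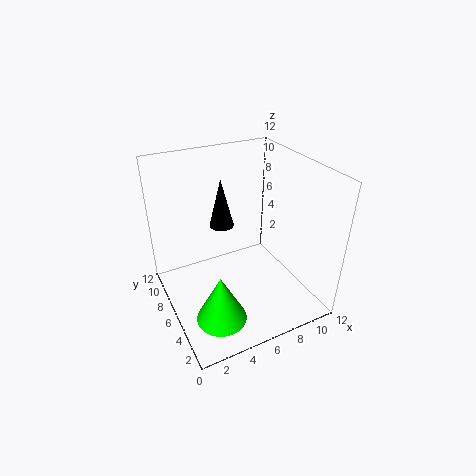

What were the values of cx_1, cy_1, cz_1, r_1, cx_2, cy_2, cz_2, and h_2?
cx_1 = 5
cy_1 = 7
cz_1 = 7
r_1 = 1
cx_2 = 3
cy_2 = 3
cz_2 = 1
h_2 = 4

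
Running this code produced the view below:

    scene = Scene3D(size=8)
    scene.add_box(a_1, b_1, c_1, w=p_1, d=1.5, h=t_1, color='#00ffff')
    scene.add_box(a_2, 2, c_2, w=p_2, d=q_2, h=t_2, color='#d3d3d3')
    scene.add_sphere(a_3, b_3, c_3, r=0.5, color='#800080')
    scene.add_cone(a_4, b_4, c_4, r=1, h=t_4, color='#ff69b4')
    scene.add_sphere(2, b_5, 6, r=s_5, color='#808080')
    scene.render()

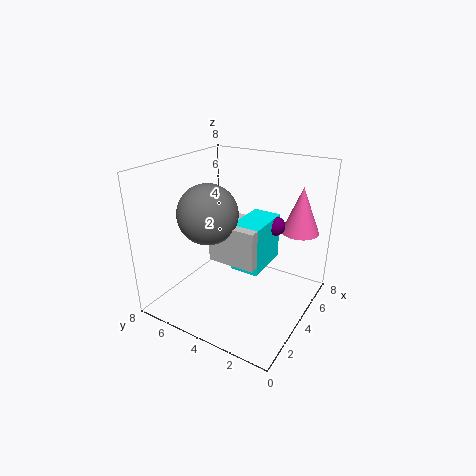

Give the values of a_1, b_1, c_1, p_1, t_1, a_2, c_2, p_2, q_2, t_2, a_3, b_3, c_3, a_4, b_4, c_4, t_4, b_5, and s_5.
a_1 = 2.5, b_1 = 2, c_1 = 3, p_1 = 2.5, t_1 = 2.5, a_2 = 2, c_2 = 3.5, p_2 = 2, q_2 = 2.5, t_2 = 2, a_3 = 4.5, b_3 = 2, c_3 = 5, a_4 = 5.5, b_4 = 1, c_4 = 4.5, t_4 = 2.5, b_5 = 4.5, s_5 = 1.5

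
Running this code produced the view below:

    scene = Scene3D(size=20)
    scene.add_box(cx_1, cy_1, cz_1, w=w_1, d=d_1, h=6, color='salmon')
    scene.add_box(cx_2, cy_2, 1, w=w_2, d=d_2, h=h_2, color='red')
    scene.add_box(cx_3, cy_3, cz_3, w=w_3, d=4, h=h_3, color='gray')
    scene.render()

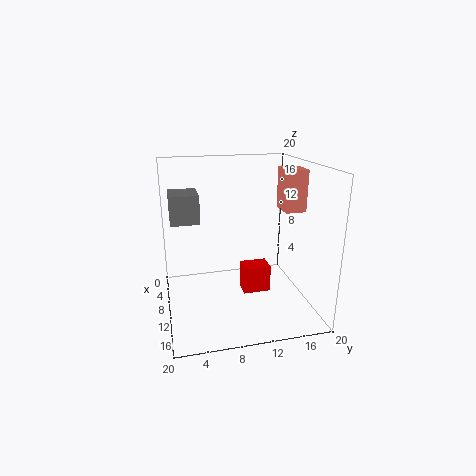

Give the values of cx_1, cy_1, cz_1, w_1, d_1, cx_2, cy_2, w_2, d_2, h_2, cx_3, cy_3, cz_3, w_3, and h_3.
cx_1 = 6, cy_1 = 17, cz_1 = 13, w_1 = 4, d_1 = 3, cx_2 = 7, cy_2 = 11, w_2 = 3, d_2 = 4, h_2 = 4, cx_3 = 4, cy_3 = 1, cz_3 = 12, w_3 = 5, h_3 = 4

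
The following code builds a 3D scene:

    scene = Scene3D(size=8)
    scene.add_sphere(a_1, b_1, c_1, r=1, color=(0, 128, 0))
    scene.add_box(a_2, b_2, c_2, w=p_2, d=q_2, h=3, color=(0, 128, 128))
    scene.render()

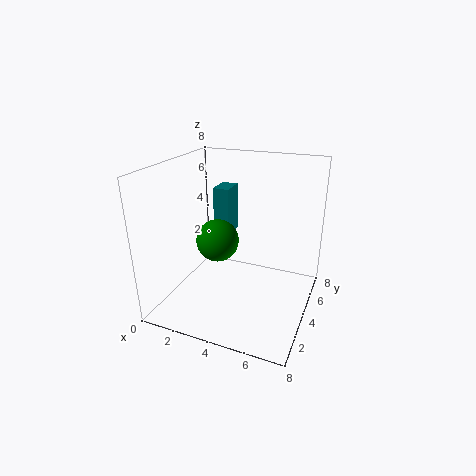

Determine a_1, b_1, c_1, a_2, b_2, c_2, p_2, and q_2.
a_1 = 4, b_1 = 1.5, c_1 = 5, a_2 = 1.5, b_2 = 6, c_2 = 3, p_2 = 1, q_2 = 1.5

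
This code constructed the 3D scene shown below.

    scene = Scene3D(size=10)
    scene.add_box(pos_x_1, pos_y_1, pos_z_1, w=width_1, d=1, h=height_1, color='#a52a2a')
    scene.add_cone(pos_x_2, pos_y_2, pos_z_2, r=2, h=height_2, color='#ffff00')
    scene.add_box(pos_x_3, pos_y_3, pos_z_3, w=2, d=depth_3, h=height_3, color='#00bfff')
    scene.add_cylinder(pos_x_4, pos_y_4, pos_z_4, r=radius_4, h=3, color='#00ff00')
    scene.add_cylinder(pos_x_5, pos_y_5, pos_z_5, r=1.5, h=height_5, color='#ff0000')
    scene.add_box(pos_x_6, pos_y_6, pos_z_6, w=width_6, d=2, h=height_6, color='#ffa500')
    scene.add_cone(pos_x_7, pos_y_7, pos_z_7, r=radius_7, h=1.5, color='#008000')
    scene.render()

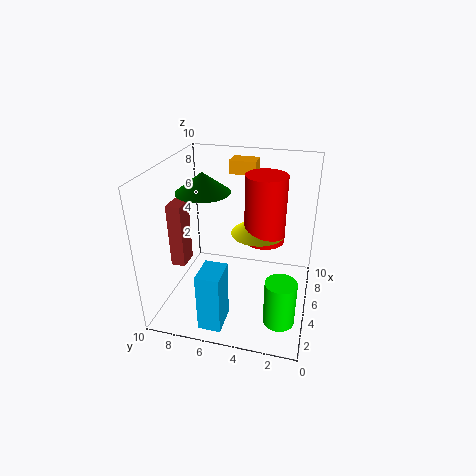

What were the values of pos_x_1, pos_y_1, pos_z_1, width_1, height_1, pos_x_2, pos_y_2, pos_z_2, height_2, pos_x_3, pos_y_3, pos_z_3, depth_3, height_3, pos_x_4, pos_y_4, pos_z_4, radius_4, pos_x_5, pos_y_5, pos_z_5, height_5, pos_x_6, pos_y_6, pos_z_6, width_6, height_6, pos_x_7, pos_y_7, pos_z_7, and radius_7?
pos_x_1 = 3.5; pos_y_1 = 8.5; pos_z_1 = 3; width_1 = 1.5; height_1 = 4.5; pos_x_2 = 7; pos_y_2 = 4; pos_z_2 = 4.5; height_2 = 1.5; pos_x_3 = 0.5; pos_y_3 = 5; pos_z_3 = 0.5; depth_3 = 1.5; height_3 = 4; pos_x_4 = 2; pos_y_4 = 1.5; pos_z_4 = 1; radius_4 = 1; pos_x_5 = 7; pos_y_5 = 3.5; pos_z_5 = 4; height_5 = 5; pos_x_6 = 8; pos_y_6 = 4.5; pos_z_6 = 8.5; width_6 = 1.5; height_6 = 1; pos_x_7 = 6.5; pos_y_7 = 8; pos_z_7 = 7.5; radius_7 = 2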